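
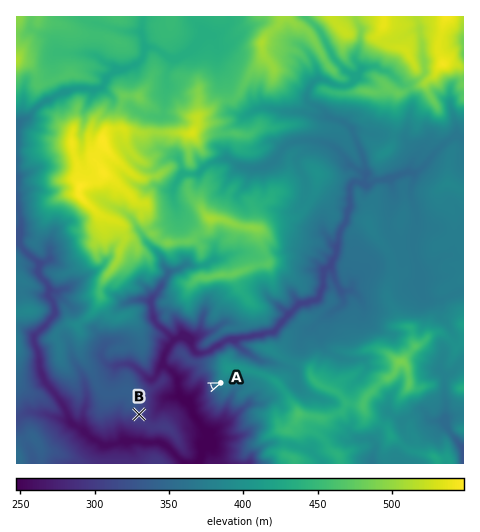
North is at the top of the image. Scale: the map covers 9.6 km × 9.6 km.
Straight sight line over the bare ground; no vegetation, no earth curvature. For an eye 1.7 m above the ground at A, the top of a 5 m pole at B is in view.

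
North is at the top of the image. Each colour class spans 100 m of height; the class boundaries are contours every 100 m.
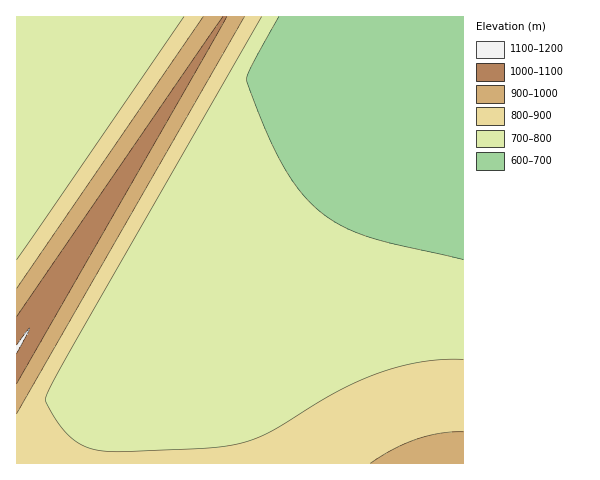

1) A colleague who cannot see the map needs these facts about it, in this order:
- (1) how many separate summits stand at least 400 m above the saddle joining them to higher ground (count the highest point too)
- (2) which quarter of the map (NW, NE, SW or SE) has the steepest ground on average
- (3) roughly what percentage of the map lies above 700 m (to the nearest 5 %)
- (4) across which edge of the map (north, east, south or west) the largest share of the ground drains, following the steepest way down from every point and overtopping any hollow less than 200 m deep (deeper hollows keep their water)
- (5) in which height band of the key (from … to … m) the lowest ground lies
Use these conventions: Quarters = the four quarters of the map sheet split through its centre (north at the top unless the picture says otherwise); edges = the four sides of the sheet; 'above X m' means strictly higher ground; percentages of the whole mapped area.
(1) There is 1 summit with 400 m or more of prominence.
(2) The north-west quarter is the steepest part of the map.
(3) Ground above 700 m makes up about 80 % of the sheet.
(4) The largest share of the runoff leaves by the eastern edge.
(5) The lowest ground lies in the 600–700 m band.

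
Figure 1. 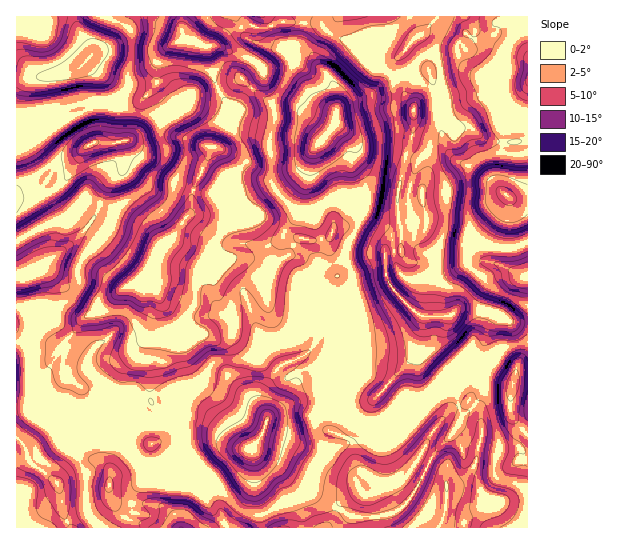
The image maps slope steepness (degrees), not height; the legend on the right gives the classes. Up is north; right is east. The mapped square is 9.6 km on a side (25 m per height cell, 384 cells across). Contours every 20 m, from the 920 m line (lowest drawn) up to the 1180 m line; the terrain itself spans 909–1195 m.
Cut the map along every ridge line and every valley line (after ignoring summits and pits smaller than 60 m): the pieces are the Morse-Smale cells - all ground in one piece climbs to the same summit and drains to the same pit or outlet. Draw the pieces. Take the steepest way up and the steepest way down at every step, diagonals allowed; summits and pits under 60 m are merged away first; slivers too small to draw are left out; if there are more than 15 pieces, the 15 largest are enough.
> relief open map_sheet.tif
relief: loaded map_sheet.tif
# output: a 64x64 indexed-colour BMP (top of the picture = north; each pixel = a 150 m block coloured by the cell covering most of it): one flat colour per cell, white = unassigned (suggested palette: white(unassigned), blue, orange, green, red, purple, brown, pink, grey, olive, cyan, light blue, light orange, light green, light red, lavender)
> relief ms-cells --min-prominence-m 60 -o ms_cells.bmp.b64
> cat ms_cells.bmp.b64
<image width="64" height="64" href="data:image/bmp;base64,Qk12CAAAAAAAAHYAAAAoAAAAQAAAAEAAAAABAAQAAAAAAAAIAAATCwAAEwsAABAAAAAAAAAA////ALR3HwAOf/8ALKAsACgn1gC9Z5QAS1aMAMJ34wB/f38AIr28AM++FwDox64AeLv/AIrfmACWmP8A1bDFALu7u7AAAAAAiIiIiIiIiDMzMzMzMzMzMzMzMzMzMzMzu7u7AAAACIiIiIiIiIiIMzMzMzMzMzMzMzMz/zMzMzO7u7sAAAAIiIiIiIiIiIgzMzMzMzMzMzMzMzP///8zM7u7uwAAAIiIiIiIiIiIiDMzMzMzMzMzMzMzM///////u7uwAAAAiIiIiIiIiIiIMzMzMzMzMAMzMzMz//////+7u7AAAACIiIiIiIiIiIgzMzMzMzMwAAAzMzP//////7u7AAAAAIiIiIgREYiIiDMzMzMzMzAAAAMzMzP/////u7sAAAAAiIiIERERGIiIMzMzMzMzMAAAADMzMz////+7u7AAAAiIiIEREREYiIgzMzMzMzMAAAAAMzMzM////7u7uwAACIiIgREREREYiDMzMzMzMwAAAAADMzMz////u7u7AAAIiIgRERERERERMzMwAAADAAAAAAMzMzP///+7u7sAAAgRERERERERERETAAAAAAAAAAAAADMzM////7u7sAAAARERERERERERERAAAAAAAAAAAAAAMzMz///wu7uwAAABEREREREREREREAAAAAAAAAAAAAADMzP//wC7u7sAABERERERERERERERAAAAAAAAAAAAAAAzM///ALu7AAAAERERERERERERERERAAAAAREAAAAAAAAP//8Au7AAAAAREREREREREREREREQAAABERAAzMwAAAD//wC7sAAAERERERERERERERERERAAABEREQzMzMAAAAAAALuwAAERERERERERERERERERERERERERrMzMzAAAAAAAu7uwEREREREREREREREREREREREREaqqzMzMzMAAAMC7u7sRERERERERERERERERERERERERqqqszMzMzADMzLu7uxERERERERERERERERERERERERqqqqrMzMzMzMzMu7u7ERERERERERERERERERERERERGqqqqszMzMzMzMy7tVURERERERERERERERERERERERGqqqqqzMzMzMzMzLVVVVEREREREREREREREREREREREaqqqqqszMzMzMzMVVVVVRERERERERERERERERERERGqqqqqqqzMzMzMzMxVVVVVURERERERERERERERERERqqqqqqqqqZnMzMyZmVVVVVVVERERERERERERERERERGqqqqqqqmZmZmZmZmZVVVVVVVVEREREREREREREREREaqqqqqqmZmZmZmZmZlVVVVVVVVRERERERERERERERERGqqqqqmZmZmZmZmZmVVVVVVVVVVREREREREREREREREaqqqqqZmZmZmZmZmZVVVVVVVVVVURERERERERERERERGqqqqZmZmZmZmZmZlVVVVVVVVVVVERERERERERERERERqqqpmZmZmZmZmZkFVVVVVVVVVVURERERERERERERERGqqqmZmZmZmZmZmQVVVVVVVVVVVVEREREREREREREREaqqppmZmZmZmZmQBVVVVVVVVVVVUhERERERERERERERGqpmaZmZd3d3d3ACVVVVVVVVVVUiIRERERERERFERBEaZmZpmZd3d3d3cAIiVVVVVVVVUiIhERERERERREREQURmZmCZd3d3d3dwAiIiVVVVVVUiIiIREREREURERERERGZmYAB3d3d3d3ACIiIiJVVVIiIiIiREREREREREREREZmZgAHd3d3d3cAIiIiIlVSIiIiIiJERERERERERERERmZmAAd3d3d3dwAiIiIiIiIiIiIiIkREREREREREREREZmYAB3d3d3dwACIiIiIiIiIiIiIiRERERERERERERERmZnd3d3d3d3AAIiIiIiIiIiIiIiIkRERERERERERERGZmd3d3d3d3AAAiIiIiIiIiIiIiIiRERERERERERERGZmZ3d3d3d3dwACIiIiIiIiIiIiIiIkRERERERERERGZmZmd3d3d3d3AAIiIiIiIiIiIiIiIiREREREREREREZmZmZ3d3d3d3cAAiIiIiIiIiIiIiIiJERERERERERERmZmZnd3d3d3dwACIiIiIiIiIiIiIiIiRERERERERERGZmZmd3d3d3cAAAIiIiIiIiIAAiIiIiJERERERERERGZmZmZnd3d3AAAAAiIiIiIiIgAAAiIiIiREREREREQGZmZmZmd3cAAAAAAN3SIiIiIiAAAAIiIiIkREREREAAZmZmZmZ3dwAAAAAA3d3dIiIiIAAAAAIiIiBEREREAABmZmZmZu7uAAAAAADd3d3d3d3QAAAAAiIiAERAAAAAAGZmZmZu7u4AAAAAAN3d3d3d3QAAAAAAAAAABAAAAAAAZmZmZm7u7gAAAAAA3d3d3d3dAAAAAAAAAAAAAAAAAABmZmZm7u7gAAAAAADd3d3d3dAAAAAAAAAAAAAAAAAABmZmZmbu7uAAAAAAAN3d3d3dAAAAAAAAAAAAAAAAAABmZmZmZu7u4AAAAAAA3d3d3dAAAAAAAAAAAAAAAAAABmZmZmZm7u7gAAAAAADd3d3d0AAAAAAAAAAAAAAAAAAGZmZmZm7u7gAAAAAAAN3d3d3QAAAAAAAAAAAAAAAAAGZmZu7u7u7gAAAAAAAA3d3d3QAAAAAAAAAAAAAAAAAAZmbu7u7u7uAADgAAAADd3d3dAAAAAAAAAAAAAAAAAABmbu7u7u7u7u7u4AAAAN3d3dAAAAAAAAAAAAAAAAAAAO7u7u7u7u7u7u4AAAAA"/>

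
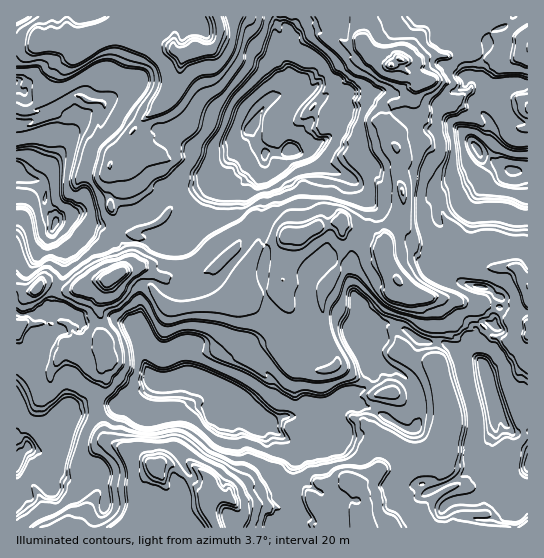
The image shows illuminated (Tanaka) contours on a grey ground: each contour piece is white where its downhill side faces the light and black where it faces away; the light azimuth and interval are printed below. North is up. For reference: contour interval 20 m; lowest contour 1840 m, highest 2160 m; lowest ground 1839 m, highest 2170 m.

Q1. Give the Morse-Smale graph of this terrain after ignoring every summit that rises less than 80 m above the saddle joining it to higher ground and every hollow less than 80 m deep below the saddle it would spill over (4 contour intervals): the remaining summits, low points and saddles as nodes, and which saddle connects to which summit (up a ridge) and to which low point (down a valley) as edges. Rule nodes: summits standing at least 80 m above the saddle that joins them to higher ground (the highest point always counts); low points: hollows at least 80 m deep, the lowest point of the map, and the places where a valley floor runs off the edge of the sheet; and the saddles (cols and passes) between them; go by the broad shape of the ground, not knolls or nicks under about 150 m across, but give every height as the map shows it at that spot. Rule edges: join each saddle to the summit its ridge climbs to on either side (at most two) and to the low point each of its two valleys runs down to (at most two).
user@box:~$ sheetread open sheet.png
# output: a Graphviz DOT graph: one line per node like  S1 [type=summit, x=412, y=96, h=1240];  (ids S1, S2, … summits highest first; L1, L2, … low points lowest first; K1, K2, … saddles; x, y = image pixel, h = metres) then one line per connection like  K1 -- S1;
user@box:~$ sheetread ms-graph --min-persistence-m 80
graph terrain {
  S1 [type=summit, x=118, y=274, h=2170];
  S2 [type=summit, x=215, y=491, h=2170];
  S3 [type=summit, x=195, y=51, h=2170];
  S4 [type=summit, x=391, y=65, h=2165];
  L1 [type=low, x=55, y=225, h=1839];
  L2 [type=low, x=478, y=150, h=1839];
  L3 [type=low, x=290, y=151, h=1840];
  L4 [type=low, x=213, y=390, h=1889];
  L5 [type=low, x=18, y=461, h=1895];
  K1 [type=saddle, x=153, y=289, h=2060];
  K2 [type=saddle, x=390, y=110, h=2060];
  K3 [type=saddle, x=55, y=305, h=2007];
  K4 [type=saddle, x=130, y=217, h=2006];
  K5 [type=saddle, x=446, y=251, h=2005];
  K6 [type=saddle, x=98, y=405, h=2004];
  K1 -- S1;
  K1 -- S4;
  K1 -- L4;
  K2 -- S4;
  K2 -- L2;
  K2 -- L3;
  K3 -- S1;
  K3 -- L1;
  K3 -- L5;
  K4 -- S3;
  K4 -- S1;
  K4 -- L1;
  K4 -- L3;
  K5 -- S4;
  K5 -- L2;
  K5 -- L4;
  K6 -- S2;
  K6 -- S1;
  K6 -- L4;
  K6 -- L5;
}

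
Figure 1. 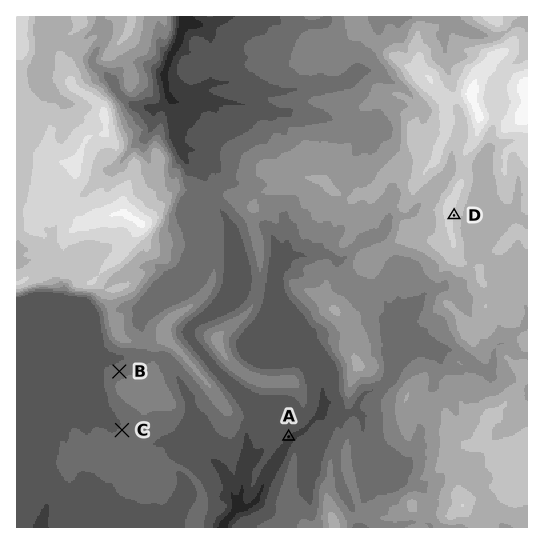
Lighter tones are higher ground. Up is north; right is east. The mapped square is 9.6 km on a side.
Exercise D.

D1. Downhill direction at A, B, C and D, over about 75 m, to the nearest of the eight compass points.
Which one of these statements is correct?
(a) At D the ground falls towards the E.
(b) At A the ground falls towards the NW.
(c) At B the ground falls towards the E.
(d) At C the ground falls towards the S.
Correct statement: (a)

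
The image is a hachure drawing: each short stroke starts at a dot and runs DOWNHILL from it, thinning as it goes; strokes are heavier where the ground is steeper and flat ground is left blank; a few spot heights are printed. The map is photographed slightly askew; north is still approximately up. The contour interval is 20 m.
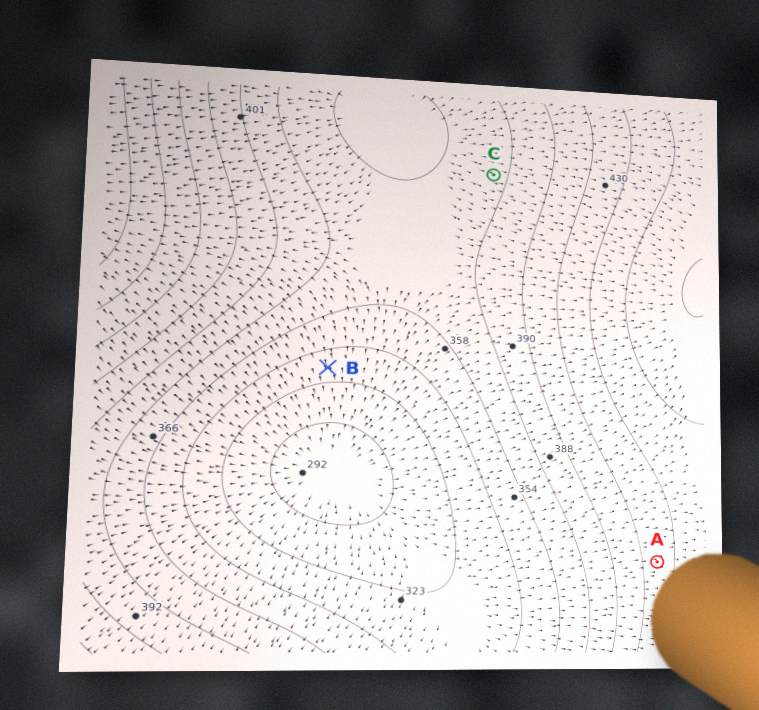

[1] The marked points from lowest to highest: B C A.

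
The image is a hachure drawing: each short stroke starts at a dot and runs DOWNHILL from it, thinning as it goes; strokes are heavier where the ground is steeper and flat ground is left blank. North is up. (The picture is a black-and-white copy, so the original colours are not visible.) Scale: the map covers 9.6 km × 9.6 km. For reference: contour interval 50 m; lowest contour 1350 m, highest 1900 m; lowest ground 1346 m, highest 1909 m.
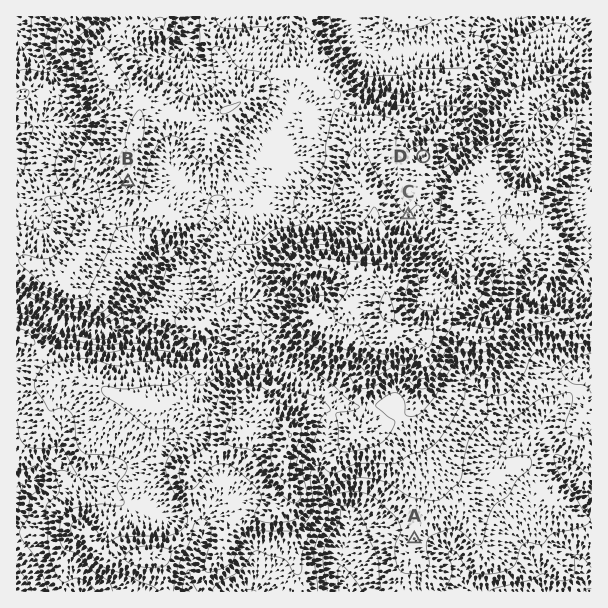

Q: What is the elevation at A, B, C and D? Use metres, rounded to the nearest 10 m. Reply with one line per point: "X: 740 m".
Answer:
A: 1510 m
B: 1610 m
C: 1650 m
D: 1630 m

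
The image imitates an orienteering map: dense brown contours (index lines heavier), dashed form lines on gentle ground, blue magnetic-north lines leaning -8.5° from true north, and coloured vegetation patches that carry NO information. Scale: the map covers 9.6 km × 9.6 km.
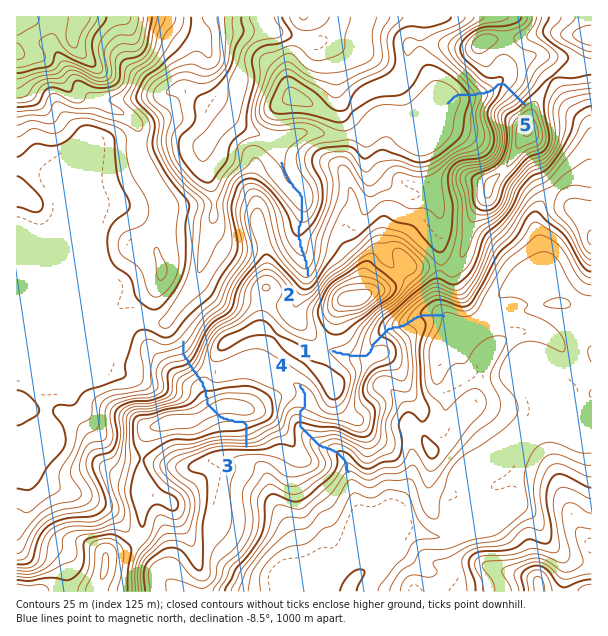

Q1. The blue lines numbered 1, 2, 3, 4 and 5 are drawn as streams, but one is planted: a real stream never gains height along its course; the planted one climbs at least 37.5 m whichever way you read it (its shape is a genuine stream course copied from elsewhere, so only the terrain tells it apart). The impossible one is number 3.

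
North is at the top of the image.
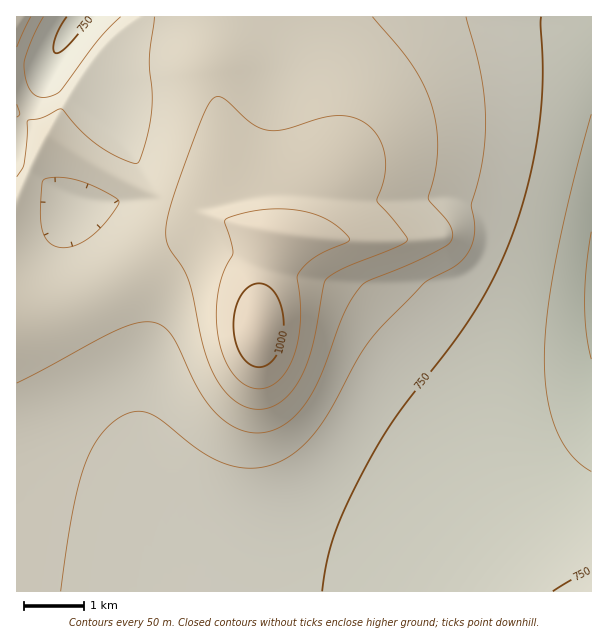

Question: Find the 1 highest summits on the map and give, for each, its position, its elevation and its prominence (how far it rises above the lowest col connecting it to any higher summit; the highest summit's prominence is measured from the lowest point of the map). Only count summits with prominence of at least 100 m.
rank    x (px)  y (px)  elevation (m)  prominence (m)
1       258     332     1042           404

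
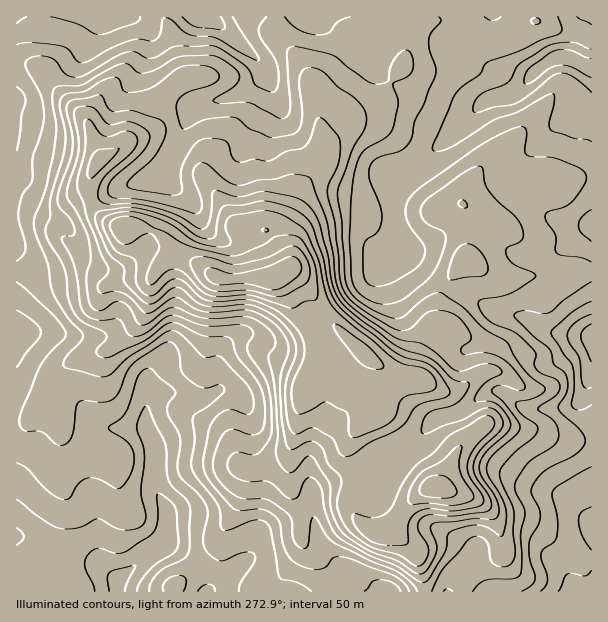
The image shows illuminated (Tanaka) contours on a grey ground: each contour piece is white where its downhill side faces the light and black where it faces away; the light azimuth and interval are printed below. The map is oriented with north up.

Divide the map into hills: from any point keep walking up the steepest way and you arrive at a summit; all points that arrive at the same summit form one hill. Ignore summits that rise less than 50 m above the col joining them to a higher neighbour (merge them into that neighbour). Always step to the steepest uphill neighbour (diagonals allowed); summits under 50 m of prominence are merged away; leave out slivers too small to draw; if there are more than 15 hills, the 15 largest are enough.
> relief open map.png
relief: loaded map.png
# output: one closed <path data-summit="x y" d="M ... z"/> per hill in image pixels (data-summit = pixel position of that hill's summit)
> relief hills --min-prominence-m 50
<path data-summit="275 278" d="M591 16l-458 1 7 3 10 12 1 15-3 19 10 23 12 9 24 9-8 15-5 15-15 31-10 8-34 11-26 12-13 3-9 4-12 12-12 0-20-8-14-3 1 385 363 0-20-16-24-12-14-18-9-28 0-26 5-5 38-13 19-16 29-10 9-6 24-24 19-4 32-22 12-1 28 18 39-1 8-4 7-6 10-26z"/><path data-summit="434 488" d="M591 373l-9 25-10 8-44 3-7-3-15-12-6-3-8 0-10 5-17 13-9 5-19 4-24 24-9 6-29 10-19 16-38 13-5 5 0 26 6 22 9 15 8 9 24 12 21 16 210 0z"/><path data-summit="99 161" d="M132 16l-116 1 0 189 2 2 12 2 20 8 12 0 12-12 9-4 13-3 26-12 31-9 13-10 15-31 5-15 8-15-18-5-18-13-10-23 3-19-1-15-10-12z"/>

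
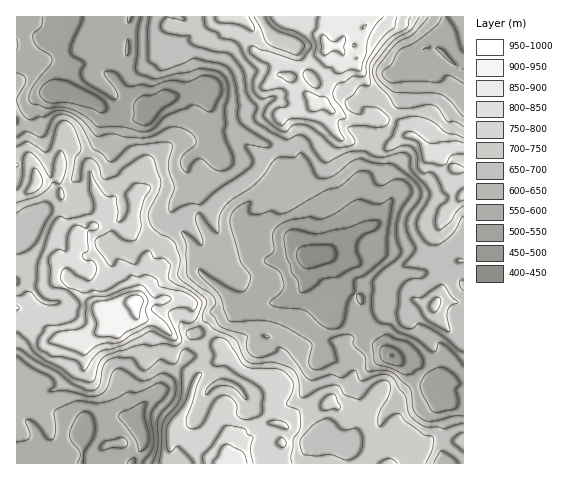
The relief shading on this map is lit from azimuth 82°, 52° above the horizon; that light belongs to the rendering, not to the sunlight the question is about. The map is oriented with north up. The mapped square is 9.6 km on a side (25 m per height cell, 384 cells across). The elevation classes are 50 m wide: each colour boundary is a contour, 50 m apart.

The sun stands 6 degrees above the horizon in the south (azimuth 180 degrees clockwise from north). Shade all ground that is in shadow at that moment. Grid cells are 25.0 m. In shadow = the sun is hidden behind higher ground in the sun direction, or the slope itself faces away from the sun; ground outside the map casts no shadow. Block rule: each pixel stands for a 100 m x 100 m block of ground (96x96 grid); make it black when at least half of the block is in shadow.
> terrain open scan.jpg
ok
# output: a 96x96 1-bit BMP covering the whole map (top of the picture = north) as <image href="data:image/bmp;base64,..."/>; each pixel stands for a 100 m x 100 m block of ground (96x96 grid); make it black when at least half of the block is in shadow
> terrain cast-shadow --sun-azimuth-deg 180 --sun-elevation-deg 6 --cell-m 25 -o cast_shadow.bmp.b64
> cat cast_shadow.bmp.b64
<image width="96" height="96" href="data:image/bmp;base64,Qk2+BAAAAAAAAD4AAAAoAAAAYAAAAGAAAAABAAEAAAAAAIAEAAATCwAAEwsAAAIAAAAAAAAA////AAAAAAAAAAAcAAAAA//P+AAAAAA+AGBAB//P8AAAAAA+AO/AB//nwAAAAQA+AP/AA//jgAAAAYA8AP+AA/DBAAAAAcD8AH+AQCBAA4AAAI/4Dn6AAAAAB/wAAAfwDz+AAAAAP/8AAAfBjw/wAAAAP/8AAAfBx4//wAABP/8AAAMD54f/wAABH/8AAAAP84//+AAAH/8AAAAP8cf4/AAAH/8AAAAP+OPwPgeQH/8AAAAH8H/hn//wP/8AAAAD8H/Bj//4P/8AAAAB8H+AB//+P/8AAAAB8D8AJ/5///8AAAAA4BwAP/9///+AAAAAAgA//////+yAAAAADwD///+//wAAAAAADwH///+//gAAAAAADwH///+//gAAAAAAAgP/+/x//AAAAAAAAAP/+f3/+AAAAAAAAQf/+fn/8AAGAAAAB/////gfwAAH+AAAP/////8fgAAH/wAAd////P+PAAAD/wAA4H//+f8PAAAH/gAD4P//8f8AAAAf/gAP4P//+f8AAAAz/AAfwH//+P4AAAAH/AAPAH///vwAAADf/PgAAD///nwAAYD9+//+B////ngAA+P4Z////////jgAD/fwD////////jAAH/fgB/////wB9gAAP/PAAf////gAdhh4P/CAAP///8AAef/+H/AAAP///4AP9///gOAAAP///4H/v///wEDAAP///wA/P///8ADhAP///wAAH/jP8ADzgP///wAAAPAP8wD7AP///gAAAAAH4AD4AP/7/gAAAAAHgAD8AH///gAAAAA/AAA+Bj///AAAAAA+AAAfPg//+AAAAAAeAAAPP8f/8AAAAAACAAAH/8P74AAAAAAAAAAD/8H5wAAAAAAAHgAD/4HwwAAAAAAAPxABn4AAMAAAAAAAPxgAH4AAGAAAAAAAPxgAHzAAAAAAAAAAPwDADnngADgAAAAAHgPgDP/4AHwAAAAAAAHwDP78AD8AAAAAAAFsDPz8AD+AAAAAAAAOBHz8AD/gAAAAAAAOAf/4AB/gAAAAAAAeAf/wAB/gAAAAAAAe4//gAB/AAAAAAAC/wf/4AAwMAAAAAAD+wf/+AAAeAAAAAOD+wf//gAA8AAABAf/+Q///wAD4AAABgf/+A///8IAAAAOBh//+B////4AAAAcAv////////wAAAAYAPv///////wAAAAAAP////////AAAAAHGf///////+MABgAfO////////+8AHwA/+/////////9gDgB+8/////+H///gDgP4Z//9//8H//7ABg/wD//8//4B/44AAB+gH//8//gAAAAAMN8AP//8f/BAAAAAf98AP//+d/AAAAAAfx4AP//+J/AAAAAAIAwAP//8A+AAAAAAAAAAH//8A+AAAAAAA/AAD//8G8AAAAAAD/gCAf/8f4AAAAAAf/wHAP/8eYAAAAAA//wHAH/4IYAAAAAA//gCAA/wAAAAAAAAP+DgAAPgACAAAAAAPwPAAAAAACAAAAAAeAfcAAAAACAAAAAA8AGNgAAAAAAAAAAB4AGBwAAA="/>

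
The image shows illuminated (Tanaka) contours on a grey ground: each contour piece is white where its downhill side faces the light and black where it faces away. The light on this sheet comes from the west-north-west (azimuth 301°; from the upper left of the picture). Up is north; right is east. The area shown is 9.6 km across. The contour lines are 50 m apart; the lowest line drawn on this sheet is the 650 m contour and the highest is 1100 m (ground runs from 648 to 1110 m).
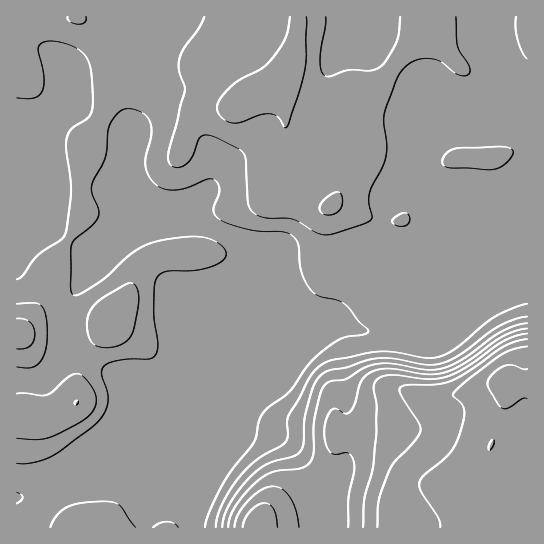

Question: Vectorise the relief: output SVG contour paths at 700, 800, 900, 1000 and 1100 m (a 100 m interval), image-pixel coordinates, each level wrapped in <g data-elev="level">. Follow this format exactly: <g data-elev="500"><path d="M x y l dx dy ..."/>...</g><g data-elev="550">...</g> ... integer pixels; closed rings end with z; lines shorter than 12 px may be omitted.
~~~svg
<g data-elev="700"><path d="M135 527l-16-22-6-3-10-1-22 2-14 4-10 8-7 12"/><path d="M178 527l-4-4-7-1-8 1-6 4"/><path d="M17 463l16 0 18-7 38-26 10-9 6-10 3-9 0-9-6-19 0-5 4-4 17-5 26-1 6-4 3-10-4-28 0-27 2-9 3-6 8-4 26 0 14-3 12-5 7-6 0-6-4-5-7-5-9-3-19-1-29 4-12 4-12 7-29 26-18 12-10 5-5-1-1-8 0-40 4-7 16-13 7-9 1-7-7-16-1-7 2-6 13-24 3-31 6-9 7-7 7-1 8 1 9 6 5 9 0 10-6 28 3 11 6 9 9 6 11 1 13-2 20-9 8 1 4 9 0 5-6 15 1 4 3 4 9 6 20 6 15 2 21 1 10 3 6 8 3 27 4 10 5 9 9 7 18 4 7 3 5 6 10 13 9 8 0 3-3 1-24 5-16 10-16 15-20 28-25 19-5 10-5 21-30 40-14 29-5 16"/><path d="M17 98l17 0 5-3 3-4 2-14-6-27 1-4 3-3 11-2 14 3 12 6 8 8 4 16 2 33-4 10-17 12-5 9-1 12 5 40-5 43-4 6-24 16-15 20-6 4"/></g><g data-elev="800"><path d="M17 349l8 0 5-3 4-5 1-7-1-7-4-5-5-3-8 0"/><path d="M527 317l-13 2-16 8-37 27-19 9-16 2-32-6-16-1-12 2-20 8-16 2-7 3-7 8-5 13-6 23-1 25-3 9-8 6-26 7-16 12-12 13-9 14-6 12-2 12"/><path d="M323 214l8 1 9-5 3-9-3-8-3-1-4 1-11 9-3 7z"/><path d="M290 17l-5 21-14 22-10 9-26 14-15 16-3 6 0 5 3 5 5 5 6 3 7 0 21-8 11-1 8 3 7 10 2-1 12-34 6-23 1-52"/></g><g data-elev="900"><path d="M299 527l-3-16-6-13-8-9-9-3-12 4-13 11-10 14-4 12"/><path d="M527 328l-10 3-14 5-37 26-21 10-19 2-37-5-16 2-7 4-4 6-7 22-5 9-4 2-9-5-6 1-4 6-3 11 1 11 2 9 3 5 4 2 15-1 3 4 2 6 0 10-6 26 0 28"/></g><g data-elev="1000"><path d="M527 339l-10 2-12 5-36 25-19 10-15 3-28 1-7 2-1 3 1 4 18 28 3 8-5 9-21 22-6 10-10 30-2 26"/></g><g data-elev="1100"><path d="M489 450l4-4 1-6-1 0-3 3-2 4z"/><path d="M527 369l-4 0-12-4-6 1-12 8-6 9 3 8 12 17 5 0 15-9 5 0"/></g>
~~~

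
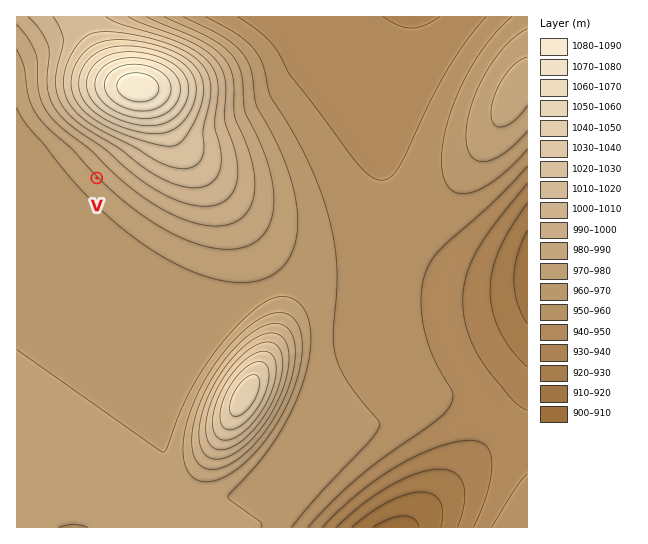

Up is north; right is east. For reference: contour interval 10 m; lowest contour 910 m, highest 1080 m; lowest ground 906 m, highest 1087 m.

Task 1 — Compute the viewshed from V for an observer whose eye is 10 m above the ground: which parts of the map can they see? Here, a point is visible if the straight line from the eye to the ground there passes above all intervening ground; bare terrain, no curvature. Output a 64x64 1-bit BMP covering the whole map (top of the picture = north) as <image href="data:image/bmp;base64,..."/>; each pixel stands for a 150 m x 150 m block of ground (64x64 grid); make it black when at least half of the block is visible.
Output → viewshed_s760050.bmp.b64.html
<image width="64" height="64" href="data:image/bmp;base64,Qk0+AgAAAAAAAD4AAAAoAAAAQAAAAEAAAAABAAEAAAAAAAACAAATCwAAEwsAAAIAAAAAAAAA////AAAAAACAD/wAAAAAAMAf/AAAAAAA8D/4AAAAAAD///gAAAAAAP//8AAAAAAA///wAAAAAAD///gAAAAAAP//+AAAAAAA///8AAAAAAD///4AAAAAAP///wAAAAAA////AAAAAAD///+AAAAAAP///8AAAAAA////4AAAAAD////wAAAAAP////AAAAAA////+AAAAAD////8AAAAAP////wAAAAA/////gAAAAD/////AAAAAP////8AAAAA/////4AAAAD/////wAAAAP/////AAAAA/////+AAAAD/////4AAAAP////kAAAAA////8AAAAAD////AAAAAAP///4AAAAAA////AAAAAAD///4AAAAAAP///AAAAAAA///4AAAAAAD///AAAAAAAP//8AAAAAAA///gAAAAAAD//+AAAAAAAP//4AAAAAAA///gAAAAAAD//+AAAAAAAP//4AAAAAAA///AAAAAAAD//8AAAAAAAP//gAAAAAAA//+AAAAAAAD//4AAAAAAAP//gAAAAAAA//+AAAAAAACf/4AAAAAAAAP/AAAAAAAAADgAAAAAAAAAAAAAAAAAAAAAAAAAAAAAAAAAAAAAAAAAAAAAAAAAAAAAAAAAAAAAAAAAAAAAAAAAAAAAAAAAAAAAAAAAAAAAAAAAAAAAAAAAAAAAAAAAAA=="/>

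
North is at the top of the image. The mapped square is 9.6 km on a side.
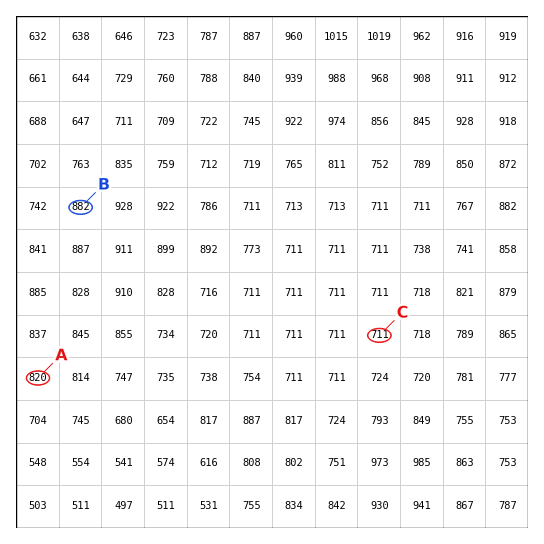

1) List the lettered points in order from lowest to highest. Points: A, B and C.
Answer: C A B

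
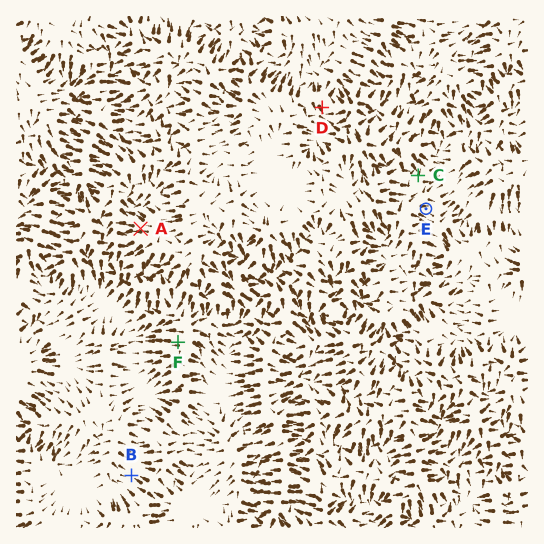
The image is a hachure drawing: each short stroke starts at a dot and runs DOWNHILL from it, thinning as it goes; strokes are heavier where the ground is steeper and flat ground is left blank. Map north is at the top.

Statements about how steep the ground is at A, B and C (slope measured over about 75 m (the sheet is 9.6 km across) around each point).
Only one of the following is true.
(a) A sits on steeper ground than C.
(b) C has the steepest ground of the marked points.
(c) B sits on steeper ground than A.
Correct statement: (a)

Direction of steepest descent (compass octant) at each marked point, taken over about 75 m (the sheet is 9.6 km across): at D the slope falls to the SE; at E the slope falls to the E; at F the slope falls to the W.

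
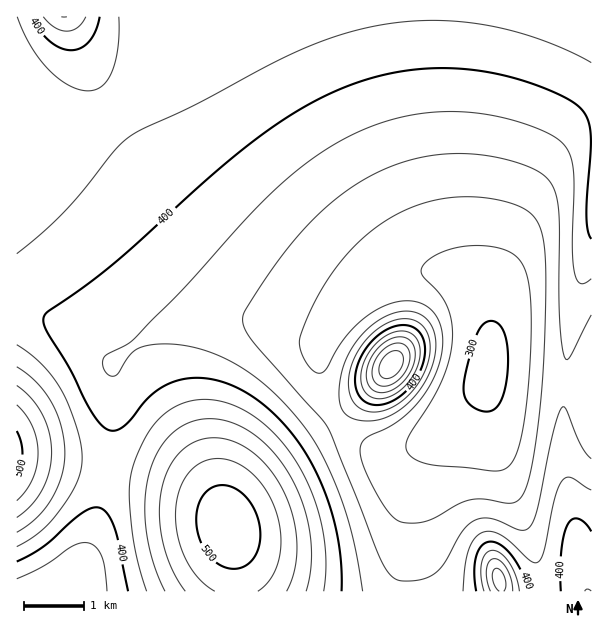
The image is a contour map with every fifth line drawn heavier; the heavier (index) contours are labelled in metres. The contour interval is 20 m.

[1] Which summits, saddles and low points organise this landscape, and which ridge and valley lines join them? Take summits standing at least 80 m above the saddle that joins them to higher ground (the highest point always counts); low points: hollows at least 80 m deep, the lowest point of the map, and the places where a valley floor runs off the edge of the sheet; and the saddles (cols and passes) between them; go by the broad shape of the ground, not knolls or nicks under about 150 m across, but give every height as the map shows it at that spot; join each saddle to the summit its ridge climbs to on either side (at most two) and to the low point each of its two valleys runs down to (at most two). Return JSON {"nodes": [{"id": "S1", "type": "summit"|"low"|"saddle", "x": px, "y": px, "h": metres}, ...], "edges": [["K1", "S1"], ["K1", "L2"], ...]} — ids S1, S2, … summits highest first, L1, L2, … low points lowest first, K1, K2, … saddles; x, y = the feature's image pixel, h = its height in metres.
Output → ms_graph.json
{"nodes": [
{"id": "S1", "type": "summit", "x": 228, "y": 527, "h": 513},
{"id": "S2", "type": "summit", "x": 17, "y": 455, "h": 506},
{"id": "S3", "type": "summit", "x": 392, "y": 365, "h": 496},
{"id": "S4", "type": "summit", "x": 498, "y": 581, "h": 470},
{"id": "L1", "type": "low", "x": 488, "y": 368, "h": 296},
{"id": "K1", "type": "saddle", "x": 107, "y": 471, "h": 409},
{"id": "K2", "type": "saddle", "x": 407, "y": 591, "h": 364},
{"id": "K3", "type": "saddle", "x": 335, "y": 419, "h": 356}],
"edges": [["K1", "S1"], ["K1", "S2"], ["K1", "L1"], ["K2", "S1"], ["K2", "S4"], ["K2", "L1"], ["K3", "S1"], ["K3", "S3"], ["K3", "L1"]]}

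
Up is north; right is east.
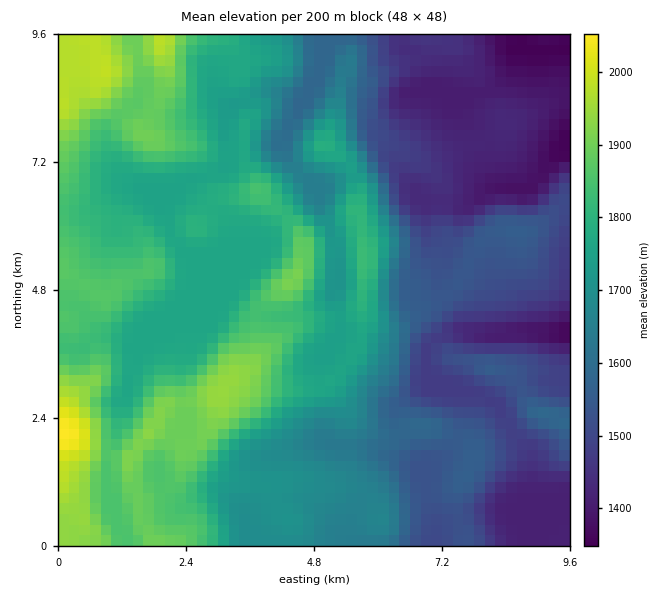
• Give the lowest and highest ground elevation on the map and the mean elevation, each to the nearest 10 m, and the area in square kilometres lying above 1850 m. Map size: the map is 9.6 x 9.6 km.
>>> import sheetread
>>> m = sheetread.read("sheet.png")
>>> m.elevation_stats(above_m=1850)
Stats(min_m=1340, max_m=2050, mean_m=1680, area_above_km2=17.6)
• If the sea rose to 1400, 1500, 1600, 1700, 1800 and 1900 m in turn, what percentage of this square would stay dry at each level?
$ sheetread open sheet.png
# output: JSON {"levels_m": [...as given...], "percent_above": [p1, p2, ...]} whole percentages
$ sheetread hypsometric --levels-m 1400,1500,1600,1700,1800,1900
{"levels_m": [1400, 1500, 1600, 1700, 1800, 1900], "percent_above": [96, 78, 62, 51, 29, 8]}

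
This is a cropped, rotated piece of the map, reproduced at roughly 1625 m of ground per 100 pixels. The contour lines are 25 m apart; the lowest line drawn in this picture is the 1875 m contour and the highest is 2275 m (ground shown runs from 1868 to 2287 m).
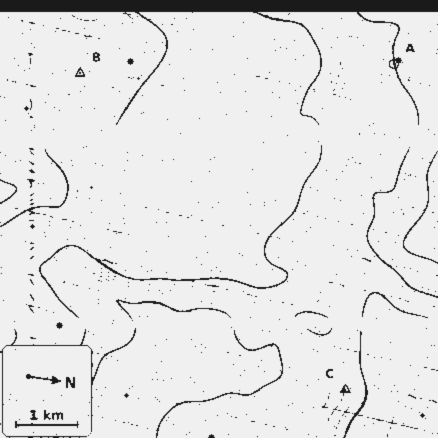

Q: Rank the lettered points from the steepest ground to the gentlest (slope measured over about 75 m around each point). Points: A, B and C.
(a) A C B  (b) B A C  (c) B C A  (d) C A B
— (a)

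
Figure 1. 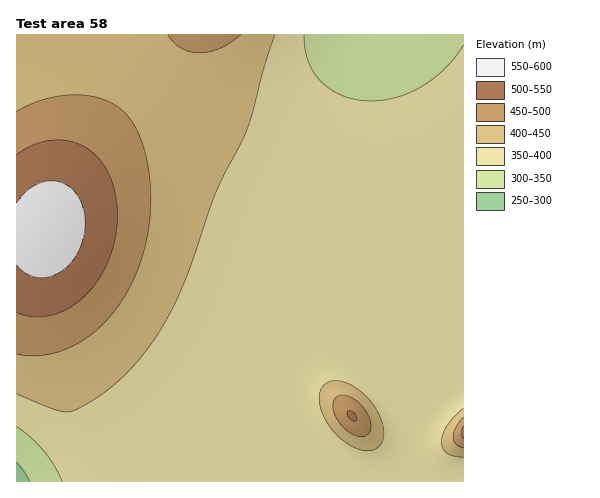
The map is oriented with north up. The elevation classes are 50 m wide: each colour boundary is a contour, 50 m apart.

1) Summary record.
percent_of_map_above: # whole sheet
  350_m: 95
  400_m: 37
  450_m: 16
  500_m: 8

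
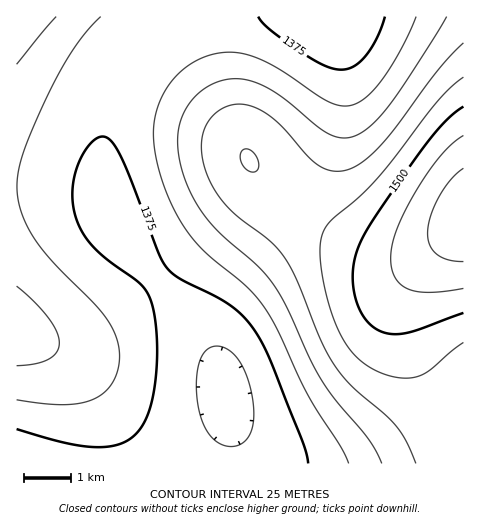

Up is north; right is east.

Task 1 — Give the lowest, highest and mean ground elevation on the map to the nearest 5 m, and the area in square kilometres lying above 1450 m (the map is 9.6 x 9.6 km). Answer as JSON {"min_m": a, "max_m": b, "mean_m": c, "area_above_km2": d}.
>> {"min_m": 1345, "max_m": 1570, "mean_m": 1420, "area_above_km2": 26.1}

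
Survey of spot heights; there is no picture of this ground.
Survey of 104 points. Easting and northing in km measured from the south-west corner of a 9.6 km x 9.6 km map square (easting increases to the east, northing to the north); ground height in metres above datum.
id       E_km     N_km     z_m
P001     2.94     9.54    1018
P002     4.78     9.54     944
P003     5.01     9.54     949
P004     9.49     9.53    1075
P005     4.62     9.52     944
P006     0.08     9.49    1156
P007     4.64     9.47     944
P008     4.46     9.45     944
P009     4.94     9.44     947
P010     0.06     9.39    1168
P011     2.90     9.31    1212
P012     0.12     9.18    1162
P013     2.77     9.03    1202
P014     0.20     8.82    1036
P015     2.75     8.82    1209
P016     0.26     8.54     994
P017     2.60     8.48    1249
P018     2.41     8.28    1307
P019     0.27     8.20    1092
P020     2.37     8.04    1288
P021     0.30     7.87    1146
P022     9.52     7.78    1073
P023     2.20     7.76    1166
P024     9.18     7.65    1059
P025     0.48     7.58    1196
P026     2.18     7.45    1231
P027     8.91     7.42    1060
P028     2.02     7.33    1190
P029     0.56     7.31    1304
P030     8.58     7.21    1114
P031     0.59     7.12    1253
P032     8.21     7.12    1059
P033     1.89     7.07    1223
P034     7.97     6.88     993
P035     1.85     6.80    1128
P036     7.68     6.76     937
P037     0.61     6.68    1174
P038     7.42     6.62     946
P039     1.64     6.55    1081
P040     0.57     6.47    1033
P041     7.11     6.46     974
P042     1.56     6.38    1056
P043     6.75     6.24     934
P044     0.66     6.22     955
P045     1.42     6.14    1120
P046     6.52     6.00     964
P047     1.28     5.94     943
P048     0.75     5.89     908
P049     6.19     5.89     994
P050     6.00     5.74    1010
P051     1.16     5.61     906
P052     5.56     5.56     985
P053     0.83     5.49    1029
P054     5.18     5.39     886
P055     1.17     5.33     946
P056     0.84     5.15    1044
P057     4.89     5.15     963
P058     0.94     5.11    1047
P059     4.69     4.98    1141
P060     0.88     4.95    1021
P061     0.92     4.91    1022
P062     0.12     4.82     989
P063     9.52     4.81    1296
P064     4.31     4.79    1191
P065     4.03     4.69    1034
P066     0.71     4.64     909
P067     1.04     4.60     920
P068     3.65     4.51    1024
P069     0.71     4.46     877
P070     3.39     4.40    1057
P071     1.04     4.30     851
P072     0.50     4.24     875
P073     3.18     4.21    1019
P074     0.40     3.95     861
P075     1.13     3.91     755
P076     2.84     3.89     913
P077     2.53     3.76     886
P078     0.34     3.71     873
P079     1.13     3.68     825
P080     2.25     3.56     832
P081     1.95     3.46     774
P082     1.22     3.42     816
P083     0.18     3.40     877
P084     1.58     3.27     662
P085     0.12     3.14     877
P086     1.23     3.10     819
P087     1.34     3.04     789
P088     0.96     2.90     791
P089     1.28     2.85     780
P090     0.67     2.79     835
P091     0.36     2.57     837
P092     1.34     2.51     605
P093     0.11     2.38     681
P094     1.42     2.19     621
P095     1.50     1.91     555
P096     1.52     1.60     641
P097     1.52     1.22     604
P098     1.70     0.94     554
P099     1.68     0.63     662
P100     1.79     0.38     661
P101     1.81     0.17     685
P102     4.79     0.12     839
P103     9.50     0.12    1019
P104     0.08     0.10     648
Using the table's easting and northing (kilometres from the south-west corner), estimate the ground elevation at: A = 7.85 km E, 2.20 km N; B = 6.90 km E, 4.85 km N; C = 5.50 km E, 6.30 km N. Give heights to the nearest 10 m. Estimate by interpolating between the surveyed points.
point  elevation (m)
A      1070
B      1080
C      970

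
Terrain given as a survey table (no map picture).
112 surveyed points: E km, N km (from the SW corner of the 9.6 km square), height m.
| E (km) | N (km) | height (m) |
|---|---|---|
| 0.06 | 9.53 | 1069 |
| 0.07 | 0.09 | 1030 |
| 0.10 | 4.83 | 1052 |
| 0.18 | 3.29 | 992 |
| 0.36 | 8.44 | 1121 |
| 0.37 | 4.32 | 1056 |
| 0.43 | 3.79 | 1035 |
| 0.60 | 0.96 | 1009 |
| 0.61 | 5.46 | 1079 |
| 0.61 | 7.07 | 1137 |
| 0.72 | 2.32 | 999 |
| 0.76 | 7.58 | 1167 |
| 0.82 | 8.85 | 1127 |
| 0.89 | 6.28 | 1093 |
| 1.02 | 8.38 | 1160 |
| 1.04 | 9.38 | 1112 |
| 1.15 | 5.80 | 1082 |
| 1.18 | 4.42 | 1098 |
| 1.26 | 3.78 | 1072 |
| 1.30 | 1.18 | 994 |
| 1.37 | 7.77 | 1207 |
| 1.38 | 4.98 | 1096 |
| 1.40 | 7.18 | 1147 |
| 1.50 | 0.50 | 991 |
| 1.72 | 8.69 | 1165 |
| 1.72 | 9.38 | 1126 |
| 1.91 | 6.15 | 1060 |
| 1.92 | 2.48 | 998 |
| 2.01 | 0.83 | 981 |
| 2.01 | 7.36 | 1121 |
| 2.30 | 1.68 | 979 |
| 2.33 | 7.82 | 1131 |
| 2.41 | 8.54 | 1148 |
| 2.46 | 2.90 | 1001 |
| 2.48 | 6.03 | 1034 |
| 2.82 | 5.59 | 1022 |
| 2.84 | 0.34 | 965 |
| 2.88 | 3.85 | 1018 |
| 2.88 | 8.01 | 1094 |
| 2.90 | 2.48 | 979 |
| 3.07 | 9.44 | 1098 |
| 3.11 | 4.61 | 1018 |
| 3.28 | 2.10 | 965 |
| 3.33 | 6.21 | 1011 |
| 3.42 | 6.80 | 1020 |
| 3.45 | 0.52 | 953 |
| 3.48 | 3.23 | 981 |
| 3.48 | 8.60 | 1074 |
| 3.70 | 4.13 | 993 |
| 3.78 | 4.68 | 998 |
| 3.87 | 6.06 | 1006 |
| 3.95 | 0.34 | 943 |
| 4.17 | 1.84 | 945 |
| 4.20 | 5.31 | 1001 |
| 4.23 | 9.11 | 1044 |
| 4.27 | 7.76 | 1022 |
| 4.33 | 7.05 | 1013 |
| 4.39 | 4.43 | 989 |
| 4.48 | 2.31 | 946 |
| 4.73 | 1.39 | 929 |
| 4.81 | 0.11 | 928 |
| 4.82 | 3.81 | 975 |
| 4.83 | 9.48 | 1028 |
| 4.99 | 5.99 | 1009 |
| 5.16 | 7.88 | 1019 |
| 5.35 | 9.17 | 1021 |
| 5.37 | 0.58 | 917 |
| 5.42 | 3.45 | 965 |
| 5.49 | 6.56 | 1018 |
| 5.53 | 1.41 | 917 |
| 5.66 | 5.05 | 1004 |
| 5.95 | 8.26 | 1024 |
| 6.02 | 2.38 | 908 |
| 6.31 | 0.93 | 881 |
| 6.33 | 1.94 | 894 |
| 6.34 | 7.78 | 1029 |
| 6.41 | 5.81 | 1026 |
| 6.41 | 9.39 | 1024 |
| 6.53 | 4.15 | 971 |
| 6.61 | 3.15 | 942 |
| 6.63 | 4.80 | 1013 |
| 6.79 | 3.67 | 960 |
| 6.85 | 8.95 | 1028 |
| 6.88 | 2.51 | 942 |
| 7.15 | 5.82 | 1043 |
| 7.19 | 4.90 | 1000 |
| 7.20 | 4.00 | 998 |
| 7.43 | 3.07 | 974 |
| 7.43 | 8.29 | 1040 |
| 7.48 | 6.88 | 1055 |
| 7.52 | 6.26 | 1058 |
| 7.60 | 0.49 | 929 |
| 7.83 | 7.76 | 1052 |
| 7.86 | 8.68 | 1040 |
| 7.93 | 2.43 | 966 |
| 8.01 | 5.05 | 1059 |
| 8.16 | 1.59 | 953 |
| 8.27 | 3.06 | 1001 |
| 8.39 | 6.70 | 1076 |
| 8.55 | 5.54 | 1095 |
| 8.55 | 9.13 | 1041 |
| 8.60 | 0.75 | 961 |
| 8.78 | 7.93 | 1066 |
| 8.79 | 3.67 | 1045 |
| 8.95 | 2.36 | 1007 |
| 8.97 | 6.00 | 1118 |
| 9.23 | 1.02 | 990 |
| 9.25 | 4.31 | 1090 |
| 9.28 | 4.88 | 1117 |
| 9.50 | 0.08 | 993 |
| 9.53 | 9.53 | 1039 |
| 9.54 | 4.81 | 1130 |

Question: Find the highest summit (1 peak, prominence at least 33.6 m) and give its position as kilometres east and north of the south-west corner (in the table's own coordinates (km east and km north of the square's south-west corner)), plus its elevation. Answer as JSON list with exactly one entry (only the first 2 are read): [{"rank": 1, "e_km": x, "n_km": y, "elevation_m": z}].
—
[{"rank": 1, "e_km": 1.49, "n_km": 7.91, "elevation_m": 1210}]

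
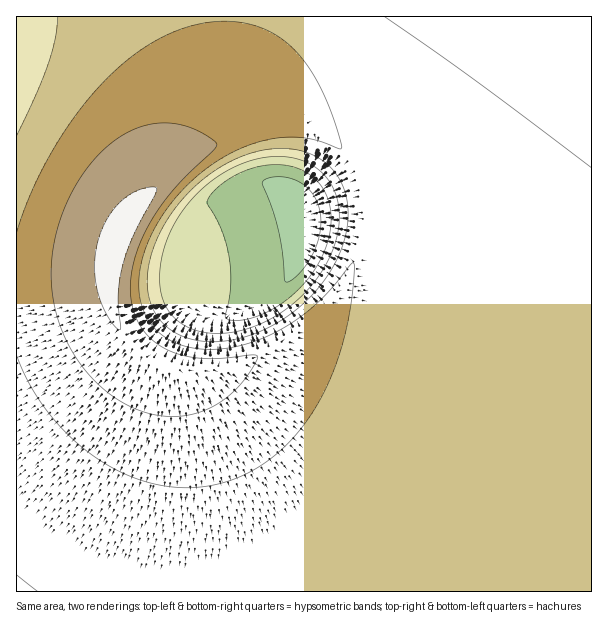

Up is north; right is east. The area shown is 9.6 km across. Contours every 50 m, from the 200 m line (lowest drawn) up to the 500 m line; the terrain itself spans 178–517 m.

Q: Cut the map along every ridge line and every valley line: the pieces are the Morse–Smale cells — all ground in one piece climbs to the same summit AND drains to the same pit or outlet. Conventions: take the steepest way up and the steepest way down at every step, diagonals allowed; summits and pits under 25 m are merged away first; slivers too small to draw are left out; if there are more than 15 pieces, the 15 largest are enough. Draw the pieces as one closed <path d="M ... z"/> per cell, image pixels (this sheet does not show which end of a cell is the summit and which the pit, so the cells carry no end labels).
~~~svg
<path d="M591 16l-361 1-1 19-12 39-37 89 2 0 18-13 24-12 34-11 44 0 28 11 11 7 13 15 12 27 1 33-9 34-22 39-34 36-26 18-24 12-16 6-32 6-18 0-22-5-17-7-12-10-11-12-9-18-5-20 0-22-8 4-31 4-54 3 0 303 575-1z"/><path d="M291 127l-21 0-30 6-40 18-27 19-23 24-17 22-11 20-8 25-4 17 0 22 5 20 9 18 11 12 12 10 17 7 22 5 30-2 29-8 31-14 26-18 28-28 13-18 15-29 6-18 3-16-1-33-10-23-15-19-27-14z"/><path d="M230 16l-214 1 1 272 22 0 44-5 25-4 4-4 4-25 17-35 17-22 30-30 4-9 33-80 9-27 4-21z"/>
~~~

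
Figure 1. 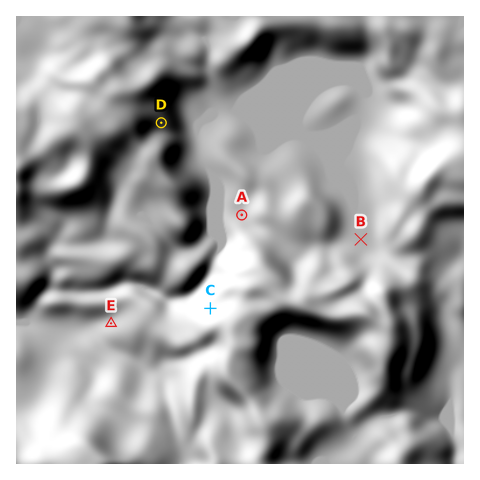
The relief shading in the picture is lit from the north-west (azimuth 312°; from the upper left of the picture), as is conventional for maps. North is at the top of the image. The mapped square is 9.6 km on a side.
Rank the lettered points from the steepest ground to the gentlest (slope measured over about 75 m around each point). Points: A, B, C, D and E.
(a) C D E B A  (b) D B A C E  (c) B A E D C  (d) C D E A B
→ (d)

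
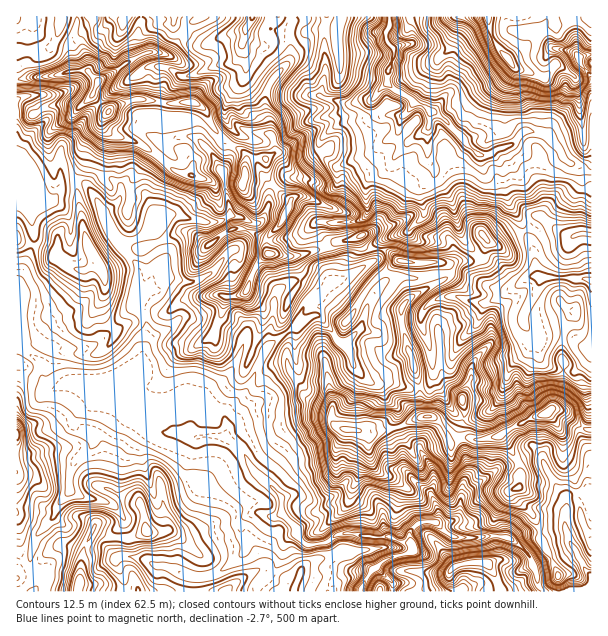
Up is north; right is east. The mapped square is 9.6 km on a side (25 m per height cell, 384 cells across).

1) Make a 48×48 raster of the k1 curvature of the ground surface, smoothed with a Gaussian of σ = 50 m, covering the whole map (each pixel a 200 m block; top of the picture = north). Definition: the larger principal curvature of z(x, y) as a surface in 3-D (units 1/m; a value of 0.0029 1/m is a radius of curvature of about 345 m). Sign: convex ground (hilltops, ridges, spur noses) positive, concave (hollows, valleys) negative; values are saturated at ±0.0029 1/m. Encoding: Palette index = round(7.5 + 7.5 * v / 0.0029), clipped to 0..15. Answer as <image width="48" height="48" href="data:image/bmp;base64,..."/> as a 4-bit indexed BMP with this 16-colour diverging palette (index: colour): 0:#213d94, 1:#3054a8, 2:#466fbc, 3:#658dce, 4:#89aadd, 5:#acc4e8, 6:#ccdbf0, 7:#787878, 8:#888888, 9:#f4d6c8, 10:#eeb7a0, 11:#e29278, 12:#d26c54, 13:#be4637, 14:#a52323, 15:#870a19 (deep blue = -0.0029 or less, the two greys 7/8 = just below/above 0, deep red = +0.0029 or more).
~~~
<image width="48" height="48" href="data:image/bmp;base64,Qk32BAAAAAAAAHYAAAAoAAAAMAAAADAAAAABAAQAAAAAAIAEAAATCwAAEwsAABAAAAAAAAAAlD0hAKhUMAC8b0YAzo1lAN2qiQDoxKwA8NvMAHh4eACIiIgAyNb0AKC37gB4kuIAVGzSADdGvgAjI6UAGQqHAIeIvJqZuZmqu6eIinidffe4i7aYuqfciYh4romKl4eIiKqImoiKyc/sz+h7qLff6YiHjZZ6d4eJmHiZirmauJzMiv//zaf4m5iZnJd5eIiZiIiIiovM//+VvoiKyp3ne6iZism8y6qYeIiJmNuKiJqc+2h5hr+Yi6h4eNqHuaqYiHiJl63YrL2buLy9h62HmqiIvLuYyKh4iIiIiqjMm4upuKl5mdqHmaeYmIiKyLd3iIiaiXicqHmcu9rKvJqHmKi5eay6ubh4iIiYh3matorbfueszMmHmKmoiql4mqiIiIh4iIrXyeyLmveYm7mZqKiIeIh4i5iIiIiIiIjpnZh/i/iJbLeLmLmIiIiIiIiIiIiIh3jojoq8zPiYjJeLl/iZmIiIh4h4iIiIeIfZnJimis3+yWdtl/d3eIh4h4iIiIiIiIrsury4jJqb/6eejsmYiIiIiIiIiIeIibzarNrP/Yt2i//a2baIh3iIiIh3iIiIiJr4qXm7qr6ah7v+2bd4iHeIiIh3iIiHe3rqiIqaaM6pa5nbmJiHd4iIiId3eKiIm4u3d3eceI67fHqqiIiIeIiHeJh3iZqZyHymeIeuiX3Ii4d7h5iImqmId4uoqYuJuJ2piZrMeor5d3edl4iIiIqYeKm7uYmIuJ2Hmojpi4i/uHeLd4iIiYioh4iJuXeol6uriXj3mph/p4d5iHiIiZmamZeHuoepx4i/mYnmqpmOh4h4mYiIeKqHial4i2u46Iia2Jv2mamKqIiJqYeIiIyHeHq97/2XyneH2Yjuh4iZiYiamXeIiYyIh4iYqZ93jJh3nYia7ap4eIiZiXiYqpyYiHjJeo+IeZd4esiIibd5iIeJiIi7mKuYiHe8iYr7u5d4h3///sy6i5iJmKmqidh5qXeex2btut3Jm+6Hmaia2oiJmLiMe7eJiKms/nrdd4rf/Yhqurm9mIeJqqibnYeLh4qnfvt/13l6r92pi6ramZiqq5iIjYebd3eIqYqp+Xnv2OnbjHybiKqYiIh3nHibh3eIyb6X3f/qmql4moyImaqoeHiImnuaeHiJ6vuLvbhqiYh3d5p3eGmaiHeImYqIiK3/2eyKeryKd3iIh5mIiHmIiHeYiYiGeeqqdsypq4l5iIiIiImJiIiIeHiomomHvoiZmsu96GmYd4iJiZl4iIiYm3jWapvOyIiXrKh9v5i5iIiJmqeqmJmInJjNqcyXeIiI2qy+eMqJiJnJfImYmXh3nL6K+a6nd4h56LicqYiIiYmeiZmIiIh2u6vKz73rq97vyImqiLuomM25eaiImYd4u3d4evmL26rLZ3e6Zni6iKmJqHiaqnm62O/9mP53iLeLyXeeh5jLqZu5mXd4q67q/ZvP/9v6iJmomYiL2ZiriWiqqYd4n9rN64h3mbmf/P6pmIiIu5i6msm7vIh5/IisaoiImod5rql3iXiHmai6moinioiN2Ip6e4iIqnl5mXmYiIiomJiqiHzZiJaPd4mrm4iHm7l4upm6qripq7qrrMjJrNzPiIiJqQ=="/>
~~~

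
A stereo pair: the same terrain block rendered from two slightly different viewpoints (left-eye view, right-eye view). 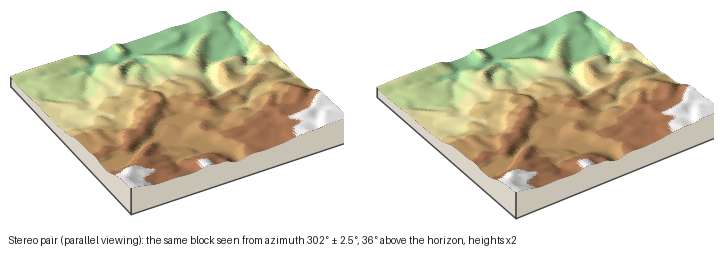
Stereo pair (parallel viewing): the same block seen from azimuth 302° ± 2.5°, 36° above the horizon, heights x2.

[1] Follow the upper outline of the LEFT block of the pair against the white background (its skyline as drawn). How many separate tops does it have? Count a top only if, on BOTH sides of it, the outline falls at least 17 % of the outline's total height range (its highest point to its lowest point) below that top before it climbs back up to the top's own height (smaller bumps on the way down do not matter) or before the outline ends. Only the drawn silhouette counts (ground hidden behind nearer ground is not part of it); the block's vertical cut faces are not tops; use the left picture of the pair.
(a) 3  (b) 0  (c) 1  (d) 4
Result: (c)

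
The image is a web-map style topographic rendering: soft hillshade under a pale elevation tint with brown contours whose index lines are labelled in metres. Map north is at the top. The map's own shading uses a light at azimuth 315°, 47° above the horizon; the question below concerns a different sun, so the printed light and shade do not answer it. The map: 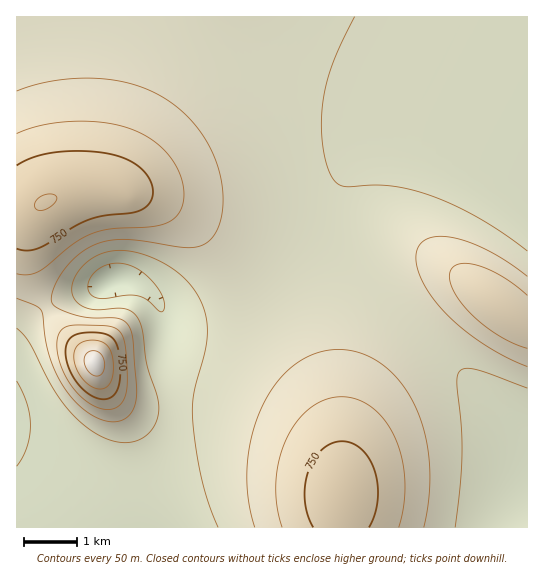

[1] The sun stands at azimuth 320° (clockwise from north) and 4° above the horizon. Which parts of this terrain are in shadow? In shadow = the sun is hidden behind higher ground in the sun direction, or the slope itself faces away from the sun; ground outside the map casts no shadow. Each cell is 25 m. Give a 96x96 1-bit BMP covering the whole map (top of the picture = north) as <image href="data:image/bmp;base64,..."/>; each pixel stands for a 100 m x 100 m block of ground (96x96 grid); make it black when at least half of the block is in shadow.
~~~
<image width="96" height="96" href="data:image/bmp;base64,Qk2+BAAAAAAAAD4AAAAoAAAAYAAAAGAAAAABAAEAAAAAAIAEAAATCwAAEwsAAAIAAAAAAAAA////AAAAAAAAAAAAAAAAAD//wAAAAAAABgAAAB//gAAAAAAAHgAAAB//gAAAAAAAfgAAAA//gAAAAAAA/gAAAAf/AAAAAAAB/AAAAAP+AAAAAAAH/AAAAAH+AAAAAAAP/AAAAAD8AAAAAAAf+AAAAAAAAAAAAAA/+AAAAAAAAAAAAAD/8AAAAAAAAAAAAAH/8AAAAAAAAAAAAAP/4AAAAAAAAAAAAAf/4AAAAAAAAAAAAA//wAAAAAAAAAAAAB//wAAAAAAAAAAAAD//wAAAAAAAAAAAAH//gAAAAAAAAAAAAP//gAAAAAAAAAAAAf//AAAAAAAAAAAAA///AAAAAAAAAAAAB//+AAAAAAAAAAAAB//+AAAAAAAAAAAAB//8AAAAAAAAAAAAB//8AAAAAAAAAAAAB//4AAAAAAAAAAAAB//4AAAAAAAAAAAAA//wAAAAAAAAAAAAA//wAAAAAAAAAAAAAf/wAAAAAAAAAAEAAf/gAAAAAAAAAAMAAP/gAAAAAAAAAAcAAH/gAAAAAAAAAAcAAD/gAAAAAAAAAAcAAD/wAAAAAAAAAAcAAB/8AAAAAAAAAAAAAA/+AAAAAAAAAAAAAAP+AAAAAAAAAAAAAAP/AAAAAAAAAAAAAAf/gAAAAAAAAAAAP///wAAAAAAAAAAA////4AAAAAAAAAAH////8AAAAAAAAAAf////+AAAAAAAAAA/////+AAAAAAAAAB/////+AAAAAAAAAB/////+AAAAAAAAAD/////+AAAAAAAAAD/////+AAAAAAAAAD/////+AAAAAAAAAB/////8AAAAAAAAAB/////8AAAAAAAAAA/////8AAAAAAAAAA/////4AAAAAAAAAAf////4AAAAAAAAAAP////wAAAAAAAAAAH////wAAAAAAAAAAD////gAAAAAAAAAAB////AAAAAAAAAAAAf//+AAAAAAAAAAAAD//8AAAAAAAAAAAAAAP4AAAAAAAAAAAAAAAAAAAAAAAAAAAAAAAAAAAAAAAAAAAAAAAAAAAAAAAAAAAAAAAAAAAAAAAAAAAAAAAAAAAAAAAAAAAAAAAAAAAAAAAAAAAAAAAAAAAAAAAAAAAAAAAAAAAAAAAAAAAAAAAAAAAAAAAAAAAAAAAAAAAAAAAAAAAAAAAAAAAAAAAAAAAAAAAAAAAAAAAAAAAAAAAAAAAAAAAAAAAAAAAAAAAAAAAAAAAAAAAAAAAAAAAAAAAAAAAAAAAAAAAAAAAAAAAAAAAAAAAAAAAAAAAAAAAAAAAAAAAAAAAAAAAAAAAAAAAAAAAAAAAAAAAAAAAAAAAAAAAAAAAAAAAAAAAAAAAAAAAAAAAAAAAAAAAAAAAAAAAAAAAAAAAAAAAAAAAAAAAAAAAAAAAAAAAAAAAAAAAAAAAAAAAAAAAAAAAAAAAAAAAAAAAAAAAAAAAAAAAAAAAAAAAAAAAAAAAAAAAAAAAAAAAAAAAAAAAAAAAAAAAAAAAAAAAAAAAAAAAAAAAAAAAAAAAAAAAAAAAAAAAAAAAAAAAAAAA="/>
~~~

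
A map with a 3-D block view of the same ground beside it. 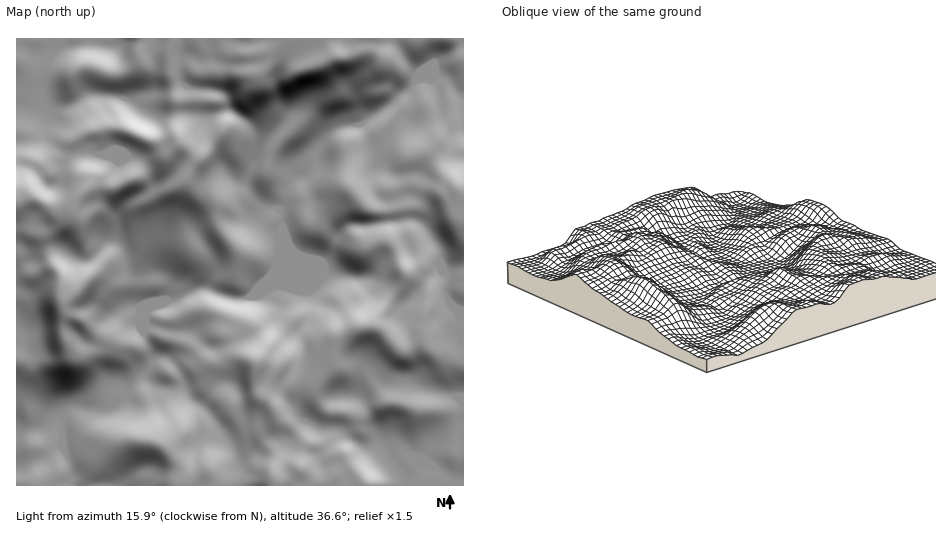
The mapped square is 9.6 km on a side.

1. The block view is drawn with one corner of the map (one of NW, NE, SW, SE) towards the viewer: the SW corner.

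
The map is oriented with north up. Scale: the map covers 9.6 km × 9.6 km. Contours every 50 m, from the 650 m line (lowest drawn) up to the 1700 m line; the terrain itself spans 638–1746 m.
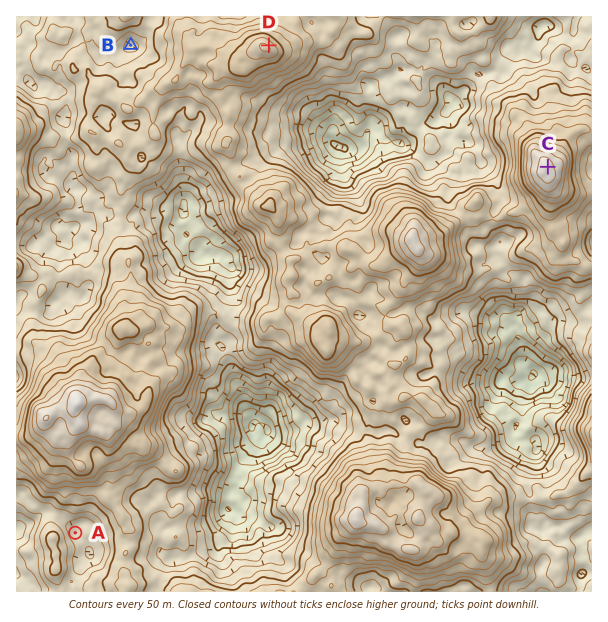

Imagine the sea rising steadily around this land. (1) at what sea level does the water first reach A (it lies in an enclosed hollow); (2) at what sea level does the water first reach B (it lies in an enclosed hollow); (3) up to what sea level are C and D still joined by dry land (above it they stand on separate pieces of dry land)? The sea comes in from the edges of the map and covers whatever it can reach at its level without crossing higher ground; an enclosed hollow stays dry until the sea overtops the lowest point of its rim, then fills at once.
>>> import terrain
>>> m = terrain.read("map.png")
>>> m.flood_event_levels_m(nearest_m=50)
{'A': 1150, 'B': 1200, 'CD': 1300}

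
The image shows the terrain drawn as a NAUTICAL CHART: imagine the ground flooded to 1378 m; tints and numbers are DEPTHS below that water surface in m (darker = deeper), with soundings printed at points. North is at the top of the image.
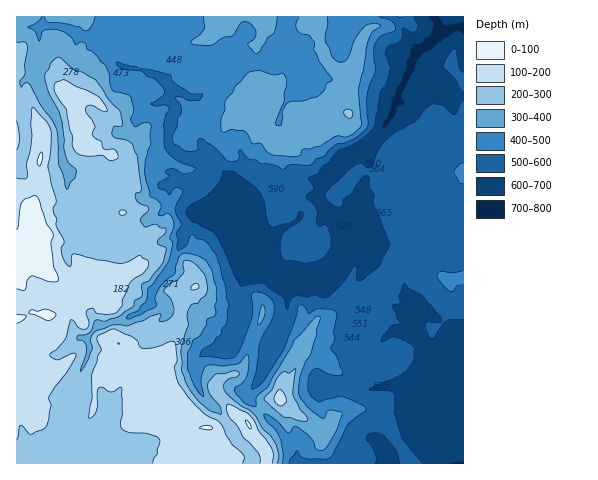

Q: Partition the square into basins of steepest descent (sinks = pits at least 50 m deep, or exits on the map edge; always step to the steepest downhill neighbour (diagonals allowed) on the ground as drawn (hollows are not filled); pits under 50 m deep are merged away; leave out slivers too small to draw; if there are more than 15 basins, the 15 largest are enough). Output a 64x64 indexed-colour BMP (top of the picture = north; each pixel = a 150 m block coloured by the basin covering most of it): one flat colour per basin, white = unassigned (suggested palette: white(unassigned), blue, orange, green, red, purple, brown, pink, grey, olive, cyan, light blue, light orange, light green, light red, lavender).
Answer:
<image width="64" height="64" href="data:image/bmp;base64,Qk12CAAAAAAAAHYAAAAoAAAAQAAAAEAAAAABAAQAAAAAAAAIAAATCwAAEwsAABAAAAAAAAAA////ALR3HwAOf/8ALKAsACgn1gC9Z5QAS1aMAMJ34wB/f38AIr28AM++FwDox64AeLv/AIrfmACWmP8A1bDFABEREREREREREREREREREREREREREREREiIiIiIiIiIiERERERERERERERERERERERERERERERIiIiIiIiIiIiIRERERERERERERERERERERERERERERIiIiIiIiIiIiIhEREREREREREREREREREREREREREREiIiIiIiIiIiIiERERERERERERERERERERERERERERESIiIiIiIiIiIiIRERERERERERERERERERERERERERESIiIiIiIiIiIiIhEREREREREREREREREREREREREREiIiIiIiIiIiIiIiEREREREREREREREREREREREREREiIiIiIiIiIiIiIiIREREREREREREREREREREREREREiIiIiIiIiIiIiIiIhEREREREREREREREREREREREREiIiIiIiIiIiIiIiIiERERERERERERERERERERERERESIiIiIiIiIiIiIiIiIREREREREREREREREREREREREREiIiIiIiIiIiIiIiIhERERERERERERERERERERERERESIiIiIiIiIiIiIiIiEREREREREREREREREREREREREREiIiIiIiIiIiIiIiIRERERERERERERERERERERERERESIiIiIiIiIiIiIiIhEREREREREREREREREREREREREREiIiIiIiIiIiIiIiERERERERERERERERERERERERERESIiIiIiIiIiIiIiIRERERERERERERERERERERERERERIiIiIiIiIiIiIiIhERERERERERERERERERERERERERESIiIiIiIiIiIiIiERERERERERERERERERERERERERERIiIiIiIiIiIiIiIRERERERERERERERERERERERERERESIiIiIiIiIiIiIhERERERERERERERERERERERERERERERESIiIiIiIiIiEREREREREREREREREREREREREREREREREiIiIiIiIiIRERERERERERERERERERERERERERERERERIiIiIiIiIhEREREREREREREREREREREREREREREREREiIiIiIiIhERERERERERERERERERERERERERERERERERIiIiIiIhERERERERERERERERERERERERERERERERERESIiIiIiEREREREREREREREREREREREREREREREREREREiIiIhERERERERERERERERERERERERERERERERERERERIiIRERERERERERERERERERERERERERERERERERERERERERERERERERERERERERERERERERERERERERERERERERERERERERERERERERERERERERERERERERERERERERERERERERERERERERERERERERERERERERERERERERERERERERERERERERERERERERERERERERERERERERERERERERERERERERERERERERERERERERERERERERERERERERERERERERERERERERERERERERERERERERERERERERERERERERERERERERERERERERERERERERERERERERERERERERERERERERERERERERERERERERERERERERERERERERERERERERERERERERERERERERERERERERERERERERERERERERERERERERERERERERERERERERERERERERERERERERERERERERERERERERERERERERERERERERERERERERERERERERERERERERERERERERERERERERERERERERERERERERERERERERERERERERERERERERERERERERERERERERERERERERERERERERERERERERERERERERERERERERERERERERERERERERERERERERERERERERERERERERERERERERERERERERERERERERERERERERERERERERERERERERERERERERERERERERERERERERERERERERERERERERERERERERERERERERERERERERERERERERERERERERERERERERERERERERERERERERERERERERERERERERERERERERERERERERERERERERERERERERERERERERERERERERERERERERERERERERERERERERERERERERERERERERERERERERERERERERERERERERERERERERERERERERERERERERERERERERERERERERERERERERERERERERERERERERERERERERERERERERERERERERERERERERERERERERERERERERERERERERERERERERERERERERERERERERERERERERERERERERERERERERERERERERERERERERERERERERERERERERERERERERERERERERERERERERERERERERERERERERERERERERERERERERERERERERERERERERERERERERERERERERERERERERERERERERERERERERERERERERERERERERERERERERERERERERERERERERERERERERERERERERERERERERERERERERERERERERERERERERERERERERERERERERERERERERERERERERERERERERERERERERERERERERERERERERERERERERERERERERERERERERERERERERERERERERERERERERERERERERERERERERERERERERERERER"/>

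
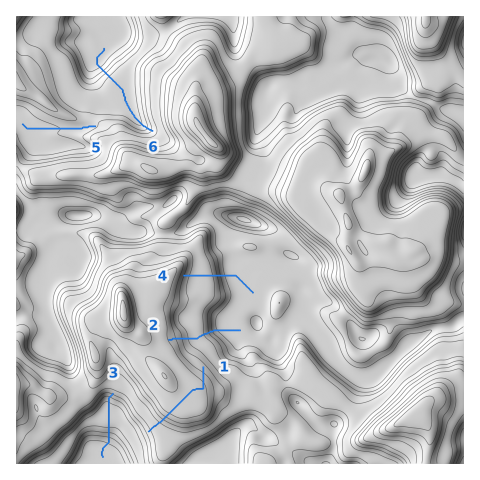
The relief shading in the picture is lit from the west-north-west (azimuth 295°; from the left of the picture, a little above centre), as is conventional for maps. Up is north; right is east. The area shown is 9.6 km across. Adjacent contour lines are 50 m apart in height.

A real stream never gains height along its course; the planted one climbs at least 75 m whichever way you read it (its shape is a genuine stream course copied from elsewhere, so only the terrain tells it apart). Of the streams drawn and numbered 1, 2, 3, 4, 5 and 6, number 1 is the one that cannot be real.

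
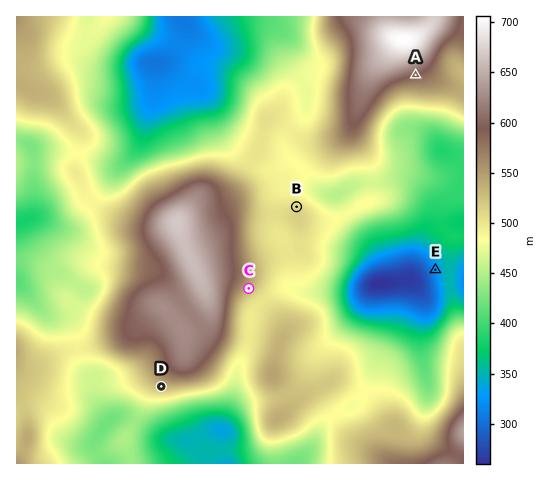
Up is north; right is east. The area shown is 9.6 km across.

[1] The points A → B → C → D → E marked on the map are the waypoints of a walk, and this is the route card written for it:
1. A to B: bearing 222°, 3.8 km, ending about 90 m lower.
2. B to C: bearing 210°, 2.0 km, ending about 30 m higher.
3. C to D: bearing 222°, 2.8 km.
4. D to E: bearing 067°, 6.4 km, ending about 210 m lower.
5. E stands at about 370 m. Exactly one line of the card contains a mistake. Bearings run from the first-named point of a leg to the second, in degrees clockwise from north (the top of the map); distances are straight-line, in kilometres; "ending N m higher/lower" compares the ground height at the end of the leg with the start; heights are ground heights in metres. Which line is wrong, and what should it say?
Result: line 5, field height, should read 320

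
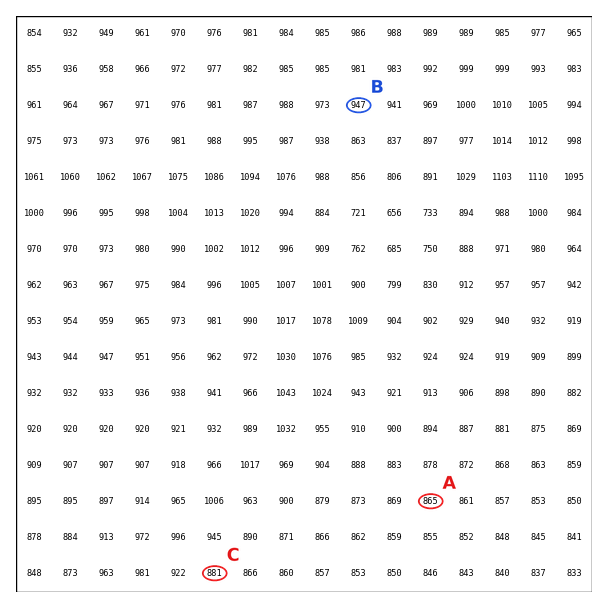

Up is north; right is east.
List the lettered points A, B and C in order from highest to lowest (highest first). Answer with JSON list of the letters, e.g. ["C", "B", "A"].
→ ["B", "C", "A"]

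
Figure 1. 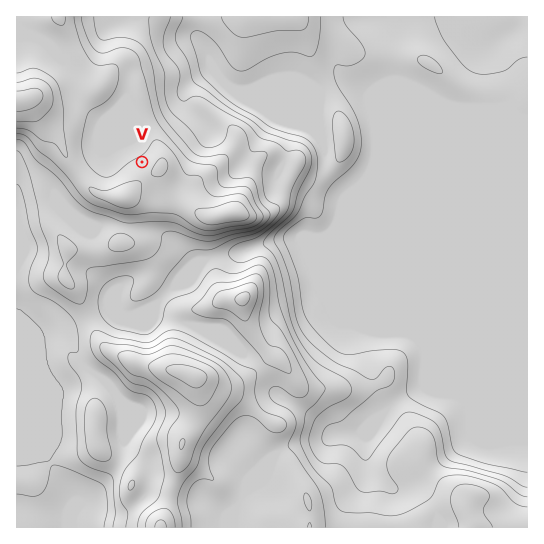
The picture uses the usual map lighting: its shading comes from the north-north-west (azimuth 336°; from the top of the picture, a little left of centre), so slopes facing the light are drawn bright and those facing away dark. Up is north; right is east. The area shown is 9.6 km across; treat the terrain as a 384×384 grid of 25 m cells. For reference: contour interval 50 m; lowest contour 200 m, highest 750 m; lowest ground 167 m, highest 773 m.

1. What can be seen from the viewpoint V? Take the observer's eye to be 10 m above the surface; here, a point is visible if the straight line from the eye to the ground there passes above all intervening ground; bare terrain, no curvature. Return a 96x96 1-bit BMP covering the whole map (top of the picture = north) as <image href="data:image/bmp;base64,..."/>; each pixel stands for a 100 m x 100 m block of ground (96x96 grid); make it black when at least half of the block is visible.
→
<image width="96" height="96" href="data:image/bmp;base64,Qk2+BAAAAAAAAD4AAAAoAAAAYAAAAGAAAAABAAEAAAAAAIAEAAATCwAAEwsAAAIAAAAAAAAA////AAAAAAAAAAAAAAAAAAAAAAAAAAAAAAAAAAAAAAAAAAAAAAAAAAAAAAAAAAAAAAAAAAAAAAAAAAAAAAAAAAAAAAAAAAAAAAAAAAAAAAAAAAAAAAAAAAAAAAAAAAAAAAAAAAAAAAAAAAAAAAAAAAAAAAAAAAAAAAAAAAAAAAAAAAAAAAAAAAAAAAAAAAAAAAAAAAAAAAAAAAAAAAAAAAAAAAAAAAAAAAAAAAAAAAAAAAAAAAAAAAAAAAAAAAAAAAAAAAAAAAAAAAAAAAAAAAAAAAAAAAAAAAAAAAAAAAAAAAAAAAAAAAAAAAAAAAAAAAAAAAAAAAAAAAAAAAAAAAAAAAAAAAAAAAAAAAAAAAAAAAAAAAAAAAAAAAAAAAAAAAAAAAAAAAAAAAAAAAAAAAAAAAAAAAAAAAAAAAAAAAAAAAAAAAAAAAAAAAAAAAAAAAAAAAAAAAAAAAAAAAAAAAAAAAAAAAAAAAAAAAAAAAAAAAAAAAAAAAAAAAAAAAAAAAAAAAAAAAAAAAAAAAAAAAAAAAAAAAAAAAAAAAAAAAAAAAAAAAAAAAAAAAAAAAAAAAAAAAAAAAAAAAAAAAAAAAAAAAAAAAAAAAAAAAAAAAAAAAAAAAAAAAAAAAAAAAAAAAAAAAAAAAAAAAAAAAAAAAAAAAAAAAAAAAAAAAAAAAAAAAAAAAAAAAAAAAAAAAAAAAAAAAAAAAAAAAAAAAAAAAAAAAAAAAAAAAAAAAAAAAAAAAAAAAAAAAAAAAAAAAAAAAAAAAAAAAAAAAAAAAAAAAAAAAAAAAAAAAAAAAAAAAAAAAAAAAAAAAAAAAAAAAAAAAAAAAAAAAAAAAAAAAAAAAAAAAAAAAAAAAAAAAAAAAAAAAAAAAAAAAAAAAAAAAAAAAAAAAAAAAAAAAAAAAAAAAAAAAAAAAAAAAAAAAAAAAAAAAAAAAAAAAAAAAAAAAAAAAAAAAAAAAAAAAAAAAAAAAAAAAAAAAAAAAAAAAAAAAAAAIwAAAAAAAAAAAAAA/4AAAAAAAAAAAAAB/4AAAAAAAAAAAAAD/4AAAAAAAAAAAAAH/8AAAAAAAAAAAAAH//AAAAAAAAAAAAAP//gAAAAAAAAAAAAf//gAAAAAAAAAAAAf//gAAAAAAAAAAAAf//AAAAAAAAAAAAAf//AAAAAAAAAAAAH///AAAAAAAAAAAAP///AAAAAAAAAAAAf//+AAAAAAAAAAAD///+AAAAAAAAAAAD///+AAAAAAAAAAAD///+AAAAAAAAAAAB///+AAAAAAAAAAAAf9/8AAAAAAAAAAAAP4/8AAAAAAAAAAAAH4f4AAAAAAAAAAAADwPwAAAAAAAAAAAABgHwAAAAAAAAAAAAAADwAAAAAAAAAAAAAABwAAAAAAAAAAAAAAAwAAAAAAAAAAAAAAAAAAAAAAAAAAAAAAAAAAAAAAAAAAAAAAAAAAAAAAAAAAAAAAAAAAAAAAAAAAAAAAAAAAAAAAAAAAAAAAAAAAAAAAAAAAACBgAAAAAAAAAAAAAABwAAAAAAAAAAAAAA="/>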